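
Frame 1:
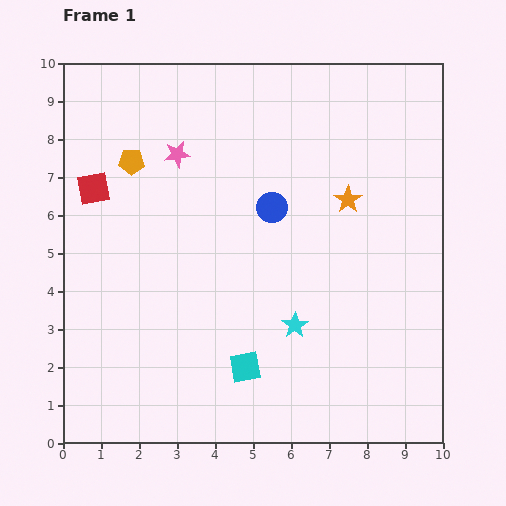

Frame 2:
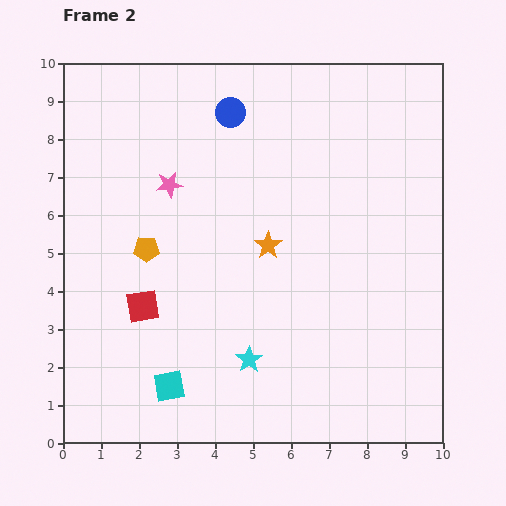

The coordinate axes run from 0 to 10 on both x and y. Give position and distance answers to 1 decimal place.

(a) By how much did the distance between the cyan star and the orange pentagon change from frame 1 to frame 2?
-2.1

Distance in frame 1: 6.1. Distance in frame 2: 4.0.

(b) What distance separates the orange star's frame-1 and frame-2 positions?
2.4

The orange star moved from (7.5, 6.4) to (5.4, 5.2), a distance of √(2.1² + 1.2²) ≈ 2.4.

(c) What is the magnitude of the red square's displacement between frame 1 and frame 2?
3.4

The red square moved from (0.8, 6.7) to (2.1, 3.6), a distance of √(1.3² + 3.1²) ≈ 3.4.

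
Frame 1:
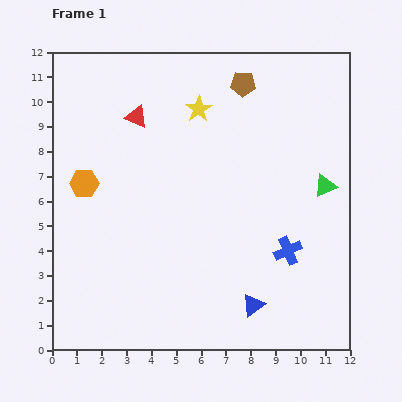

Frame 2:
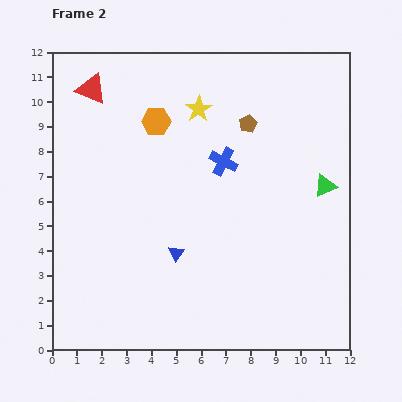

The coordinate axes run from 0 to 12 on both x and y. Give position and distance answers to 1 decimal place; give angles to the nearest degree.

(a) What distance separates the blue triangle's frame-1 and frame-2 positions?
3.7

The blue triangle moved from (8.1, 1.8) to (5.0, 3.9), a distance of √(3.1² + 2.1²) ≈ 3.7.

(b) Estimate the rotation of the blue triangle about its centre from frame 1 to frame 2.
19° counter-clockwise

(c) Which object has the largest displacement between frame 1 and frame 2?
the blue cross

(moved 4.4; next 3.8)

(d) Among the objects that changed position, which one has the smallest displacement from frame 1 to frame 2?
the brown pentagon

(moved 1.6)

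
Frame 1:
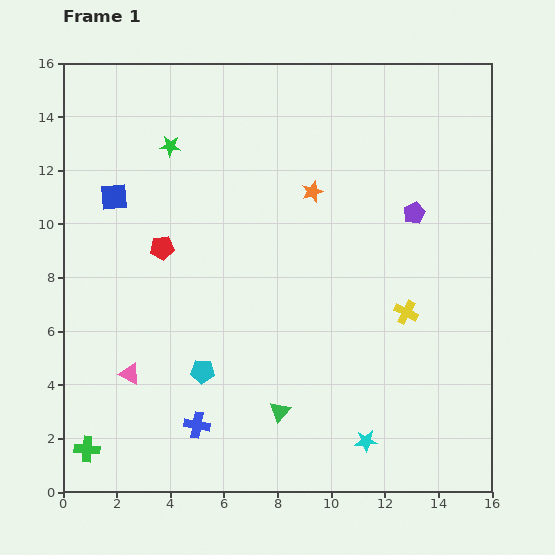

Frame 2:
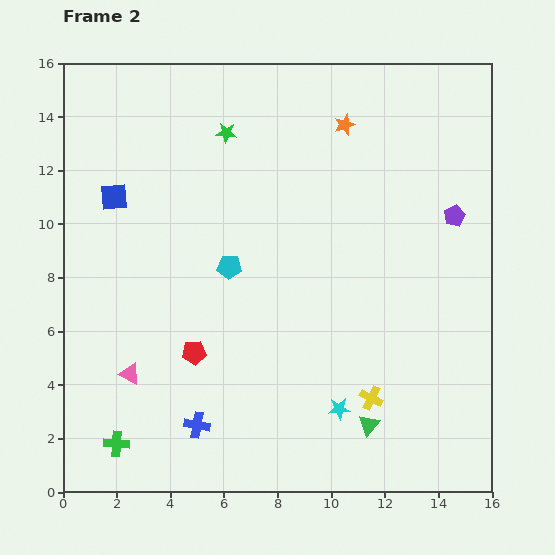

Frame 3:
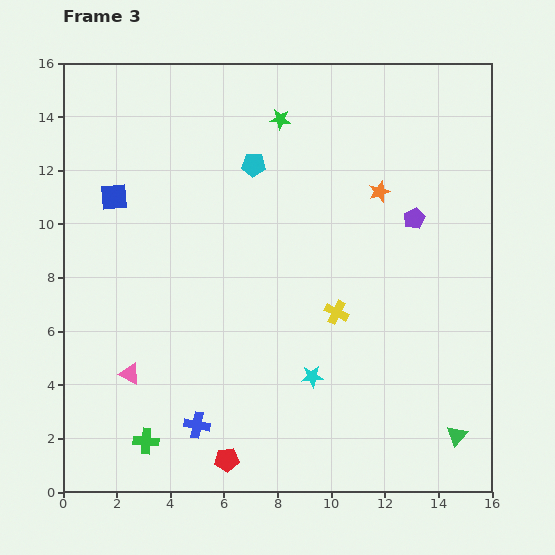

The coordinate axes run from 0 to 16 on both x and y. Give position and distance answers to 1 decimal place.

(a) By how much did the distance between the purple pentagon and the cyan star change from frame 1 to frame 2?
-0.3

Distance in frame 1: 8.7. Distance in frame 2: 8.4.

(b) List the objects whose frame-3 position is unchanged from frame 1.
the blue cross, the pink triangle, the blue square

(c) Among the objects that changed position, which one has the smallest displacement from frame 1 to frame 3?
the purple pentagon

(moved 0.2)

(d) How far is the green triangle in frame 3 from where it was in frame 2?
3.3

The green triangle moved from (11.4, 2.5) to (14.7, 2.1), a distance of √(3.3² + 0.4²) ≈ 3.3.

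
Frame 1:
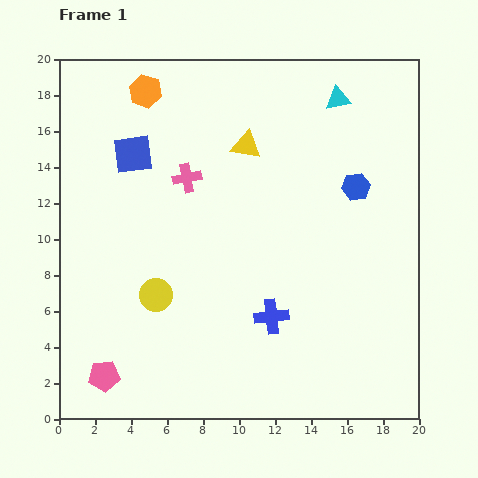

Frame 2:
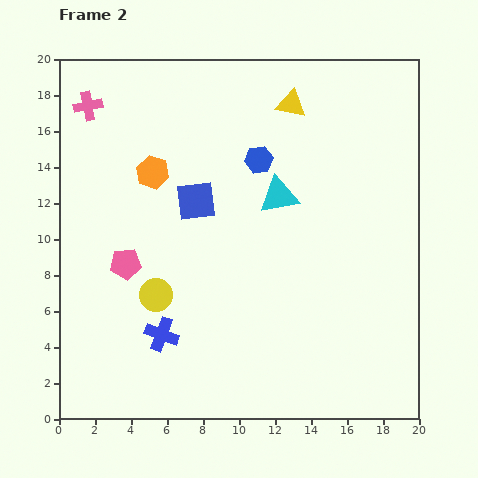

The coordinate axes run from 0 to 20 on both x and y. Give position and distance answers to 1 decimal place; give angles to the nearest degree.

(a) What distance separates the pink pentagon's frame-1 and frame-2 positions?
6.3

The pink pentagon moved from (2.5, 2.4) to (3.7, 8.6), a distance of √(1.2² + 6.2²) ≈ 6.3.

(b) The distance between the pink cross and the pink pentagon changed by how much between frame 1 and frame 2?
-2.9

Distance in frame 1: 11.9. Distance in frame 2: 9.0.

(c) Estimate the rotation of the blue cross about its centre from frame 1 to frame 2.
26° clockwise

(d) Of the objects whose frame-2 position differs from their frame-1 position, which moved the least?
the yellow triangle

(moved 3.4)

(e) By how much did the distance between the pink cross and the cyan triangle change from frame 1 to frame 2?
+2.2

Distance in frame 1: 9.5. Distance in frame 2: 11.7.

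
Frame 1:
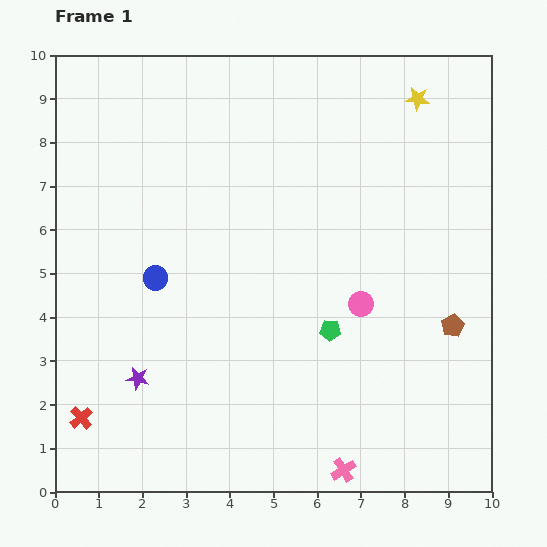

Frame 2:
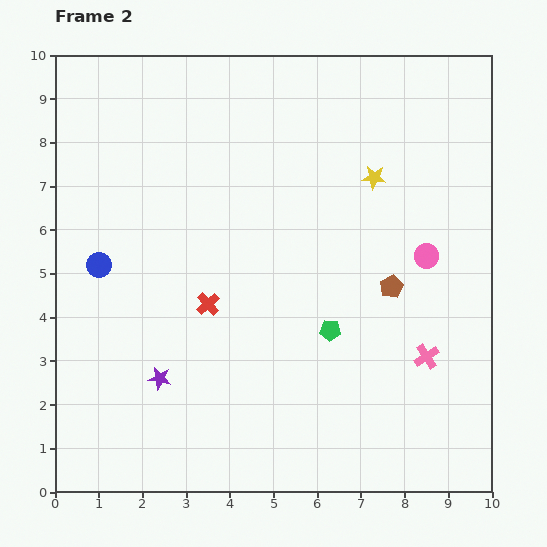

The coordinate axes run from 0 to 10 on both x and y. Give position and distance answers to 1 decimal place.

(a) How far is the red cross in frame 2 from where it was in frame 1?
3.9

The red cross moved from (0.6, 1.7) to (3.5, 4.3), a distance of √(2.9² + 2.6²) ≈ 3.9.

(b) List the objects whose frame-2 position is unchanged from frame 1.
the green pentagon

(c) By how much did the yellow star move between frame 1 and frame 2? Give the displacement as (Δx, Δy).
(-1.0, -1.8)

The yellow star was at (8.3, 9.0) in frame 1 and (7.3, 7.2) in frame 2.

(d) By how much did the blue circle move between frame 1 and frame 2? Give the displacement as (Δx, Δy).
(-1.3, 0.3)

The blue circle was at (2.3, 4.9) in frame 1 and (1.0, 5.2) in frame 2.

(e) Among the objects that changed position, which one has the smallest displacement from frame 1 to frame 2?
the purple star

(moved 0.5)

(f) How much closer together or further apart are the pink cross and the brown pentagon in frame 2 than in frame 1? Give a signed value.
-2.3

Distance in frame 1: 4.1. Distance in frame 2: 1.8.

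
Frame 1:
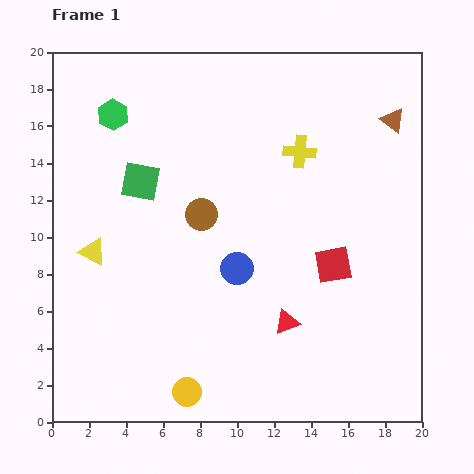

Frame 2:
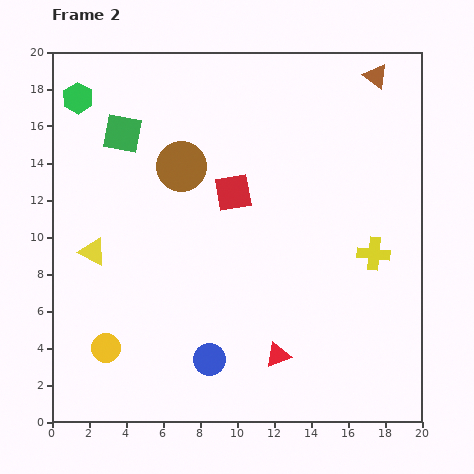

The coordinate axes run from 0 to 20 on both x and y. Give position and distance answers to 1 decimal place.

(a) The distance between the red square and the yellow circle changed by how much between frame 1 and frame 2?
+0.4

Distance in frame 1: 10.5. Distance in frame 2: 10.9.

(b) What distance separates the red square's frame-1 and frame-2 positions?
6.7

The red square moved from (15.2, 8.5) to (9.8, 12.4), a distance of √(5.4² + 3.9²) ≈ 6.7.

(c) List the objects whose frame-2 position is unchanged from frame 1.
the yellow triangle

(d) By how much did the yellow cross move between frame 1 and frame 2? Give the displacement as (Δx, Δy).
(4.0, -5.5)

The yellow cross was at (13.4, 14.6) in frame 1 and (17.4, 9.1) in frame 2.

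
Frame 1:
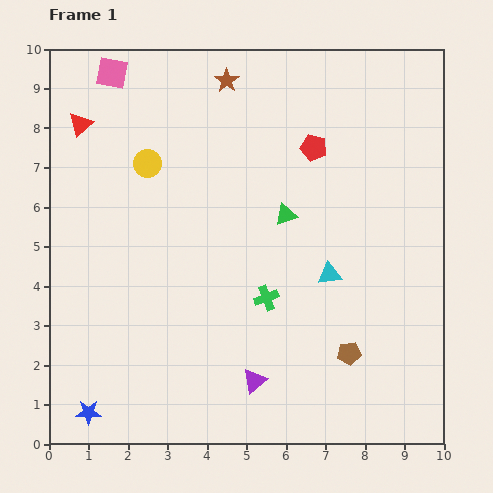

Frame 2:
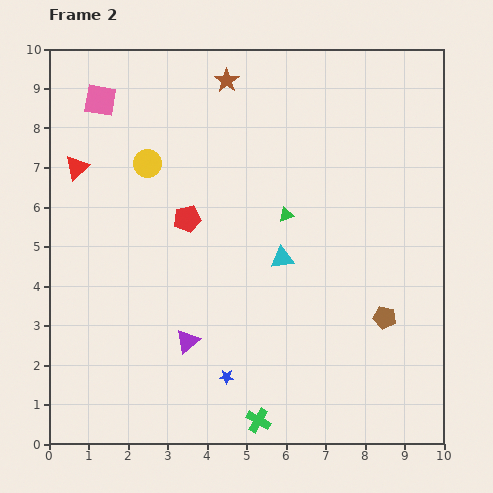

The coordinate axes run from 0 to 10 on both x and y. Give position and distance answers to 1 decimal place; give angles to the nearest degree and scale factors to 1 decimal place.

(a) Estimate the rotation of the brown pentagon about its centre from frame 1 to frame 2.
18° clockwise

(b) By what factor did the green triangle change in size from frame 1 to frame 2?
0.7×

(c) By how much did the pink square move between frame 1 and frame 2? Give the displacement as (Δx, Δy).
(-0.3, -0.7)

The pink square was at (1.6, 9.4) in frame 1 and (1.3, 8.7) in frame 2.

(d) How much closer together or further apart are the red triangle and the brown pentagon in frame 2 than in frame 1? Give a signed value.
-0.2

Distance in frame 1: 8.9. Distance in frame 2: 8.7.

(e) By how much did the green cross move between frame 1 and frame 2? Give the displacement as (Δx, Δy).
(-0.2, -3.1)

The green cross was at (5.5, 3.7) in frame 1 and (5.3, 0.6) in frame 2.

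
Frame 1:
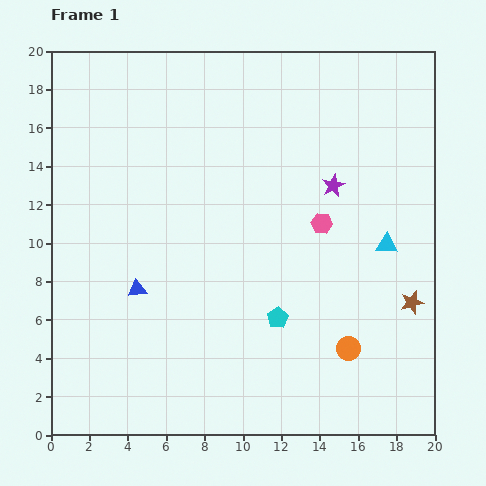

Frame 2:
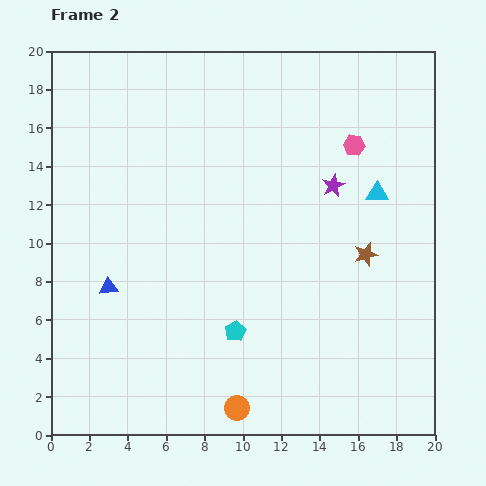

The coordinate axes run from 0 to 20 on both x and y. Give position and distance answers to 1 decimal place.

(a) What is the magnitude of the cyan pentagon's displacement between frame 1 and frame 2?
2.3

The cyan pentagon moved from (11.8, 6.1) to (9.6, 5.4), a distance of √(2.2² + 0.7²) ≈ 2.3.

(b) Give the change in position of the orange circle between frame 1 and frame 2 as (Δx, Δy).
(-5.8, -3.1)

The orange circle was at (15.5, 4.5) in frame 1 and (9.7, 1.4) in frame 2.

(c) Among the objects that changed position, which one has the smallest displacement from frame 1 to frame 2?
the blue triangle

(moved 1.5)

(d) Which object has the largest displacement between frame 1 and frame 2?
the orange circle

(moved 6.6; next 4.4)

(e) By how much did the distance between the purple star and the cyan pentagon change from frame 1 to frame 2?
+1.7

Distance in frame 1: 7.5. Distance in frame 2: 9.2.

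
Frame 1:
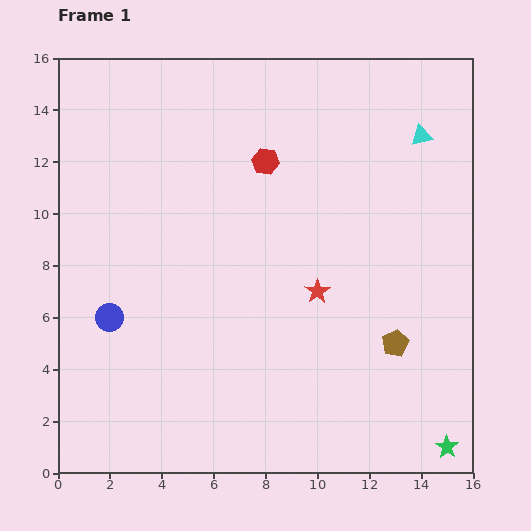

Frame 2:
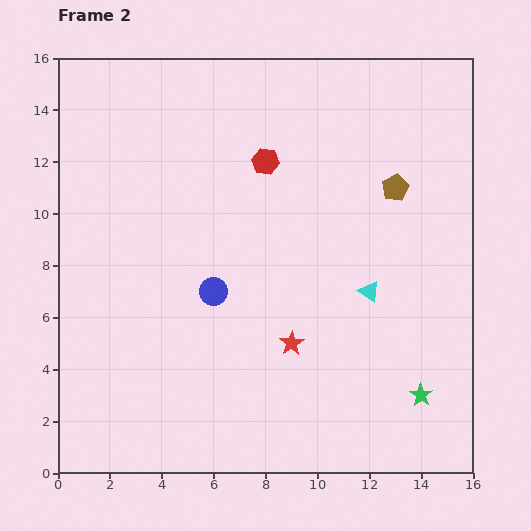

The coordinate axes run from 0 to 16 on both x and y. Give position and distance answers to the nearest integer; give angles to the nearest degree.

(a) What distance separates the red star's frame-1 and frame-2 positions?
2

The red star moved from (10, 7) to (9, 5), a distance of √(1² + 2²) ≈ 2.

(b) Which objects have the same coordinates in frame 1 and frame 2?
the red hexagon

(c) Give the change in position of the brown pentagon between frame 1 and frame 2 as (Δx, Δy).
(0, 6)

The brown pentagon was at (13, 5) in frame 1 and (13, 11) in frame 2.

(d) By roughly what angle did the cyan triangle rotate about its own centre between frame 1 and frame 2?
48° clockwise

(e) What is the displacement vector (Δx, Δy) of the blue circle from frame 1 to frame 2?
(4, 1)

The blue circle was at (2, 6) in frame 1 and (6, 7) in frame 2.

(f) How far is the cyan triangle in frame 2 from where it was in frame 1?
6

The cyan triangle moved from (14, 13) to (12, 7), a distance of √(2² + 6²) ≈ 6.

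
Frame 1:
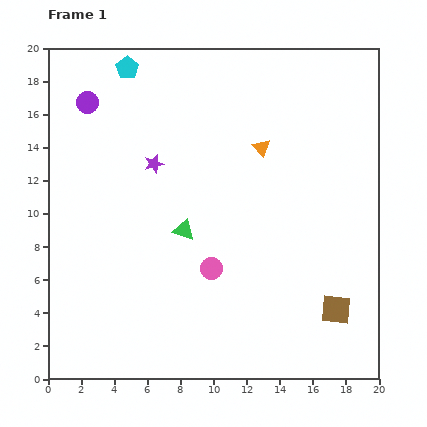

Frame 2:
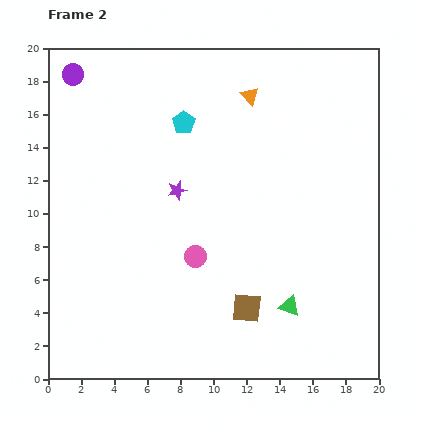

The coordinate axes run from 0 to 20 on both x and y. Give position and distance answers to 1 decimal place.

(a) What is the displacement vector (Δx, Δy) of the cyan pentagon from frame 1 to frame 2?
(3.4, -3.3)

The cyan pentagon was at (4.8, 18.8) in frame 1 and (8.2, 15.5) in frame 2.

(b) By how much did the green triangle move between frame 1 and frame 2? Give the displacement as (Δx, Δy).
(6.4, -4.6)

The green triangle was at (8.2, 9.0) in frame 1 and (14.6, 4.4) in frame 2.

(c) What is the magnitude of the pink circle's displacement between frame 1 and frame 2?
1.2

The pink circle moved from (9.9, 6.7) to (8.9, 7.4), a distance of √(1.0² + 0.7²) ≈ 1.2.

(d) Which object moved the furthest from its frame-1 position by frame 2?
the green triangle

(moved 7.9; next 5.4)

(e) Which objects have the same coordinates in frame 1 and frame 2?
none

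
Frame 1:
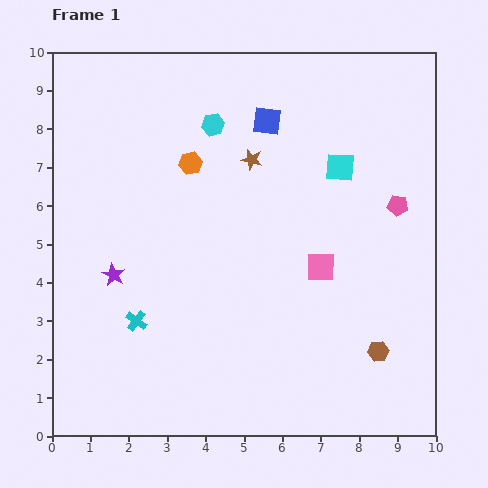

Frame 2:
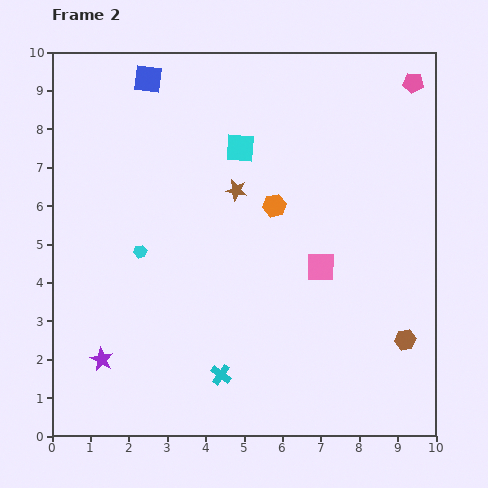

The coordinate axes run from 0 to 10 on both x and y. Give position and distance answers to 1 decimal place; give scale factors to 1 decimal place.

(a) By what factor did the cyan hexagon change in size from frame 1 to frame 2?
0.6×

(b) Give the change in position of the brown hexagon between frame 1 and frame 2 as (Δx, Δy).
(0.7, 0.3)

The brown hexagon was at (8.5, 2.2) in frame 1 and (9.2, 2.5) in frame 2.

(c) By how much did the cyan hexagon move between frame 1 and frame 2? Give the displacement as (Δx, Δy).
(-1.9, -3.3)

The cyan hexagon was at (4.2, 8.1) in frame 1 and (2.3, 4.8) in frame 2.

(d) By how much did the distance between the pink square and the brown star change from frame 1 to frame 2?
-0.3

Distance in frame 1: 3.3. Distance in frame 2: 3.0.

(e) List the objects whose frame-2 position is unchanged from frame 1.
the pink square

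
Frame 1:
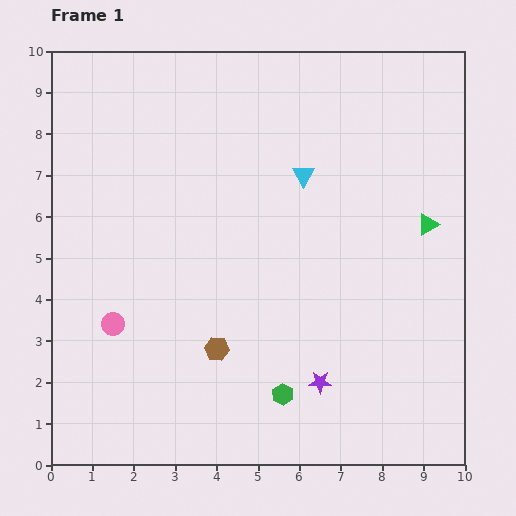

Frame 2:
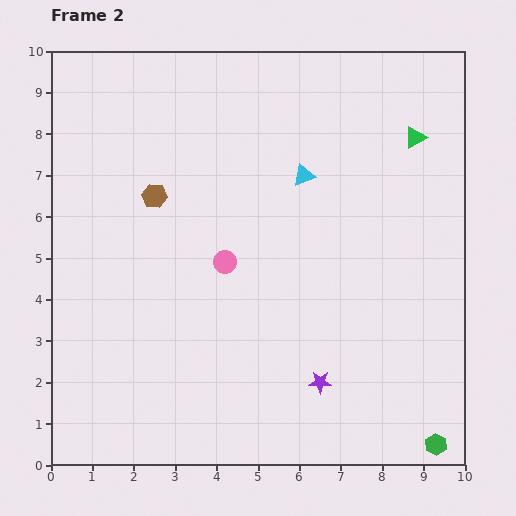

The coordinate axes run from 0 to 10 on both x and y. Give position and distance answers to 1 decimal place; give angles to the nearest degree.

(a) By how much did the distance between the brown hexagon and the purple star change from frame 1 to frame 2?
+3.4

Distance in frame 1: 2.6. Distance in frame 2: 6.0.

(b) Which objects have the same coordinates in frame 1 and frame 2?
the cyan triangle, the purple star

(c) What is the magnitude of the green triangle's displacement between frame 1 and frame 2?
2.1

The green triangle moved from (9.1, 5.8) to (8.8, 7.9), a distance of √(0.3² + 2.1²) ≈ 2.1.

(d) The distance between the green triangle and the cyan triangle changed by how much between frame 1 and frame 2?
-0.4

Distance in frame 1: 3.2. Distance in frame 2: 2.8.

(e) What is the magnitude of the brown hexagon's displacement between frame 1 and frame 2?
4.0

The brown hexagon moved from (4.0, 2.8) to (2.5, 6.5), a distance of √(1.5² + 3.7²) ≈ 4.0.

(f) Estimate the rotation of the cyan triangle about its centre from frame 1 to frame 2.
38° clockwise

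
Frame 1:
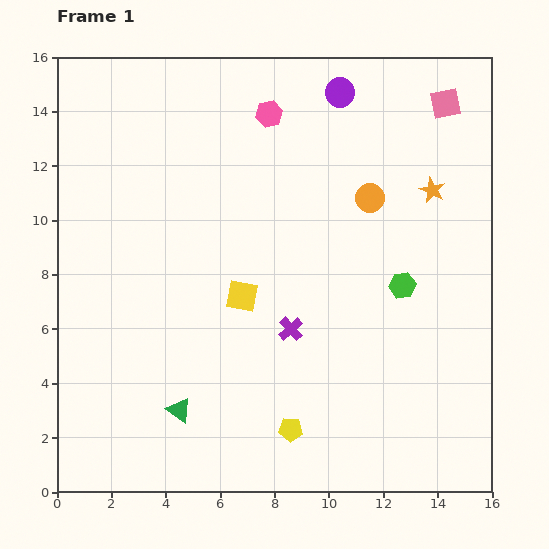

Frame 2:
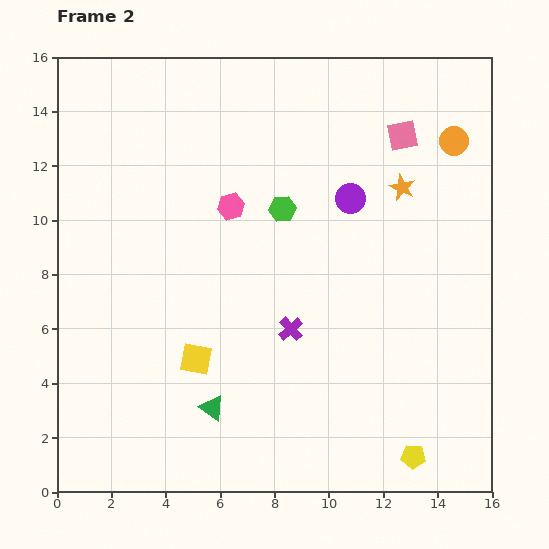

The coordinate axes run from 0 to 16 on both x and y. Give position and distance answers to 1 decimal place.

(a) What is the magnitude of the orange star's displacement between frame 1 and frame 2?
1.1

The orange star moved from (13.8, 11.1) to (12.7, 11.2), a distance of √(1.1² + 0.1²) ≈ 1.1.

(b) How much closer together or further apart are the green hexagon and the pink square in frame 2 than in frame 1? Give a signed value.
-1.7

Distance in frame 1: 6.9. Distance in frame 2: 5.2.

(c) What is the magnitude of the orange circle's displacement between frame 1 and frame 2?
3.7

The orange circle moved from (11.5, 10.8) to (14.6, 12.9), a distance of √(3.1² + 2.1²) ≈ 3.7.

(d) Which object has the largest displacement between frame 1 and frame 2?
the green hexagon

(moved 5.2; next 4.6)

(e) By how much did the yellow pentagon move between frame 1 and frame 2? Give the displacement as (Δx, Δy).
(4.5, -1.0)

The yellow pentagon was at (8.6, 2.3) in frame 1 and (13.1, 1.3) in frame 2.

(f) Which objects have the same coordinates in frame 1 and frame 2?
the purple cross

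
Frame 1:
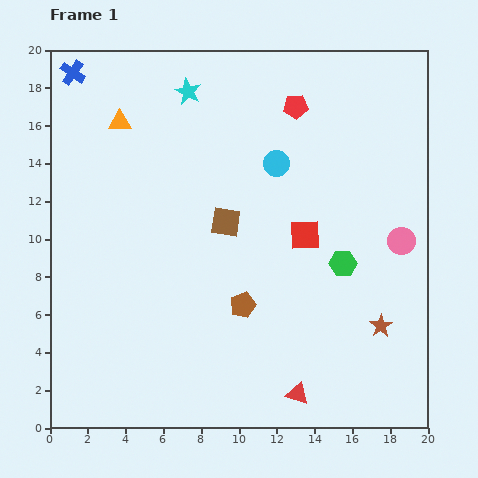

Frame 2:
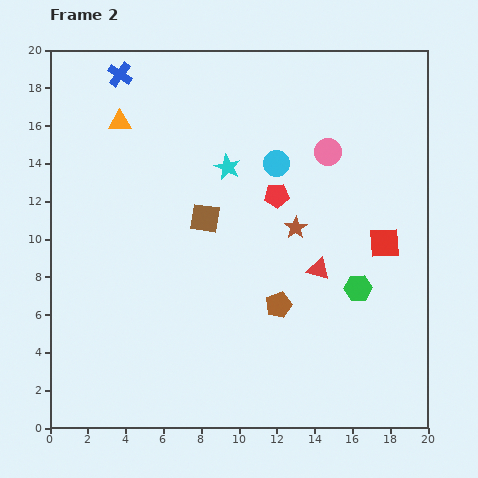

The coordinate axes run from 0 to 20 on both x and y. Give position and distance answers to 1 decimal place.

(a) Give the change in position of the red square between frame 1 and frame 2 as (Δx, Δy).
(4.2, -0.4)

The red square was at (13.5, 10.2) in frame 1 and (17.7, 9.8) in frame 2.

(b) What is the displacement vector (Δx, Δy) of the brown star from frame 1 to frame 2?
(-4.5, 5.2)

The brown star was at (17.5, 5.4) in frame 1 and (13.0, 10.6) in frame 2.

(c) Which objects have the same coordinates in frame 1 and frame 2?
the orange triangle, the cyan circle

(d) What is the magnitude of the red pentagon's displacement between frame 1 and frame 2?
4.8

The red pentagon moved from (13.0, 17.0) to (12.0, 12.3), a distance of √(1.0² + 4.7²) ≈ 4.8.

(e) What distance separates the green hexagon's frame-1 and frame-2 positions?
1.5

The green hexagon moved from (15.5, 8.7) to (16.3, 7.4), a distance of √(0.8² + 1.3²) ≈ 1.5.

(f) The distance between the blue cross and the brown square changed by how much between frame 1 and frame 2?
-2.5

Distance in frame 1: 11.3. Distance in frame 2: 8.8.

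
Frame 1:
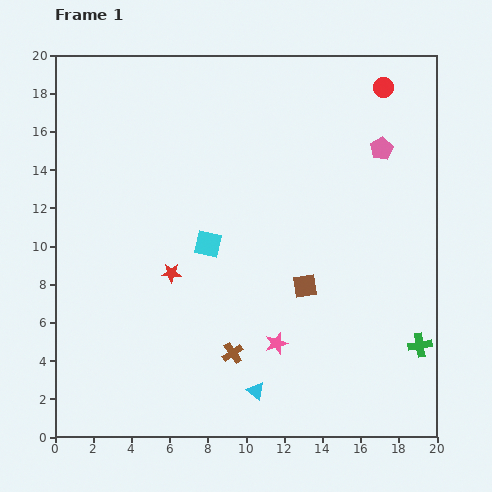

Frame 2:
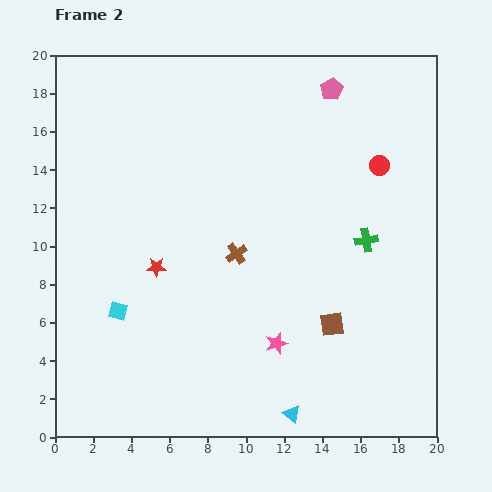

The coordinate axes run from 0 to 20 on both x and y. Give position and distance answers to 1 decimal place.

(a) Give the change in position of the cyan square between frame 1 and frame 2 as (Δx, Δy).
(-4.7, -3.5)

The cyan square was at (8.0, 10.1) in frame 1 and (3.3, 6.6) in frame 2.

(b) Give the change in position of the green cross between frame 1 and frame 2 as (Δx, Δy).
(-2.8, 5.5)

The green cross was at (19.1, 4.8) in frame 1 and (16.3, 10.3) in frame 2.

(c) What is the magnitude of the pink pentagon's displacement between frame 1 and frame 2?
4.0

The pink pentagon moved from (17.1, 15.1) to (14.5, 18.2), a distance of √(2.6² + 3.1²) ≈ 4.0.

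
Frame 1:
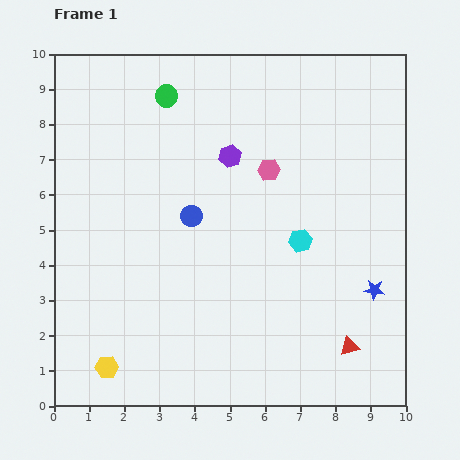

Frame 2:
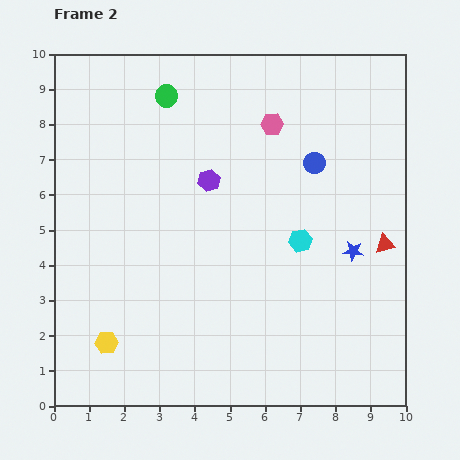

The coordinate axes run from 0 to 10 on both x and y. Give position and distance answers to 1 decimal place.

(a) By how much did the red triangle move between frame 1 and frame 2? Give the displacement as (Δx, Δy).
(1.0, 2.9)

The red triangle was at (8.4, 1.7) in frame 1 and (9.4, 4.6) in frame 2.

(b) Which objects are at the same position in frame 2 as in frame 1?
the green circle, the cyan hexagon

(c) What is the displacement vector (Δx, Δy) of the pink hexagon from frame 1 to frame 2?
(0.1, 1.3)

The pink hexagon was at (6.1, 6.7) in frame 1 and (6.2, 8.0) in frame 2.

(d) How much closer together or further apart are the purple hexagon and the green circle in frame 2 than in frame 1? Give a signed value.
+0.2

Distance in frame 1: 2.5. Distance in frame 2: 2.7.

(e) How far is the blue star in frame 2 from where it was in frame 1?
1.3

The blue star moved from (9.1, 3.3) to (8.5, 4.4), a distance of √(0.6² + 1.1²) ≈ 1.3.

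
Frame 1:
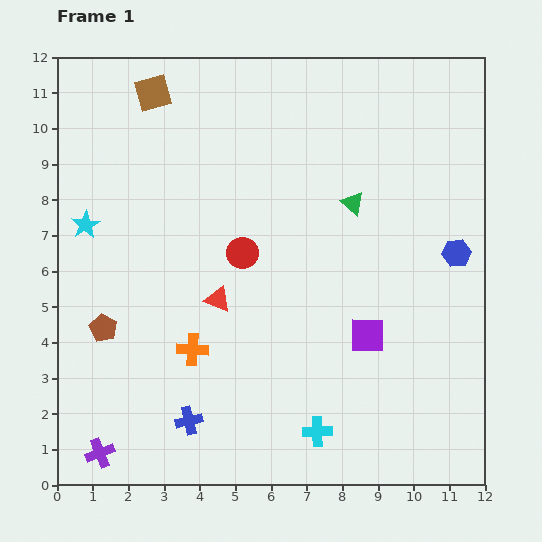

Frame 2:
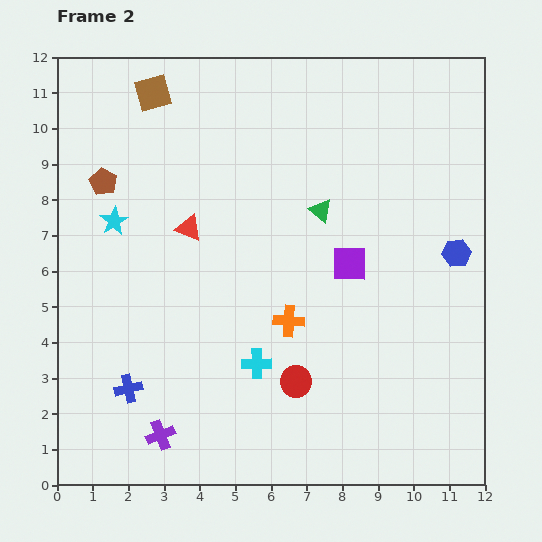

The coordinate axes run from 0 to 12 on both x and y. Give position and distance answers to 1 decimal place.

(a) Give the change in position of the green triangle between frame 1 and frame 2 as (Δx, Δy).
(-0.9, -0.2)

The green triangle was at (8.3, 7.9) in frame 1 and (7.4, 7.7) in frame 2.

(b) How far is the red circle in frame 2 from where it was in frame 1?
3.9

The red circle moved from (5.2, 6.5) to (6.7, 2.9), a distance of √(1.5² + 3.6²) ≈ 3.9.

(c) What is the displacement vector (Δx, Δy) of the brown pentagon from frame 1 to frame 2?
(0.0, 4.1)

The brown pentagon was at (1.3, 4.4) in frame 1 and (1.3, 8.5) in frame 2.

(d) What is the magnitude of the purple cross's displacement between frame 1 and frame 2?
1.8

The purple cross moved from (1.2, 0.9) to (2.9, 1.4), a distance of √(1.7² + 0.5²) ≈ 1.8.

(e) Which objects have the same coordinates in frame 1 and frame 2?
the blue hexagon, the brown square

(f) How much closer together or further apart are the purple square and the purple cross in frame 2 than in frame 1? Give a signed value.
-1.0

Distance in frame 1: 8.2. Distance in frame 2: 7.2.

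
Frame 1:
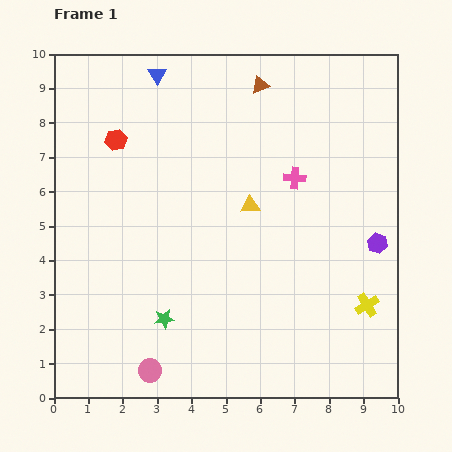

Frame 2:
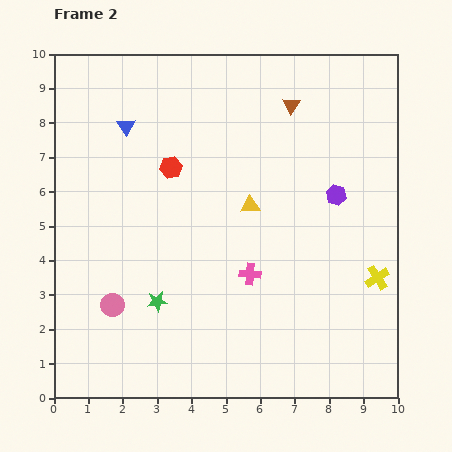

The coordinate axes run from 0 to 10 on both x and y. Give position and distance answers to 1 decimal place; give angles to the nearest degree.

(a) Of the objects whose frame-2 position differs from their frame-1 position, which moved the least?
the green star

(moved 0.5)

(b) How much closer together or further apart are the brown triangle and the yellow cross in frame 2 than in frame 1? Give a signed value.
-1.5

Distance in frame 1: 7.1. Distance in frame 2: 5.6.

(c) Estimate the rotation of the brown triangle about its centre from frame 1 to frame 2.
35° counter-clockwise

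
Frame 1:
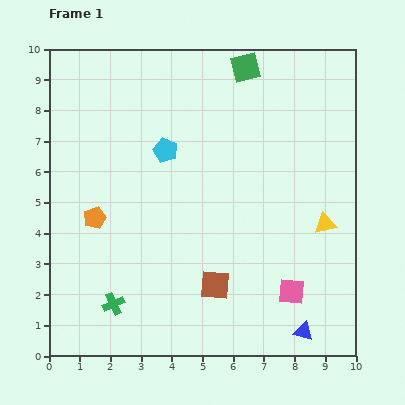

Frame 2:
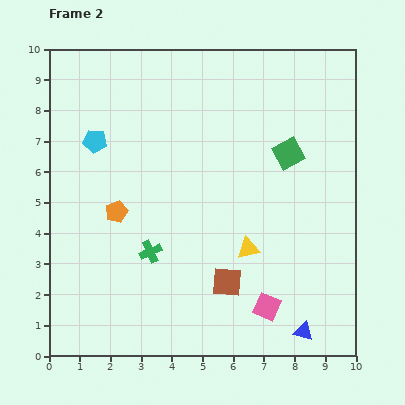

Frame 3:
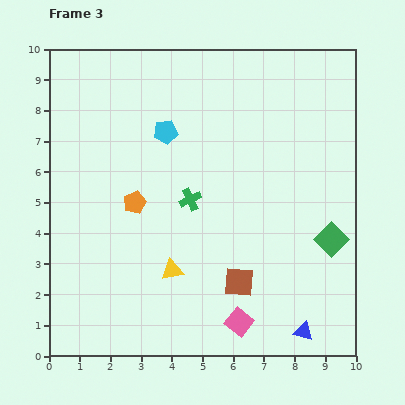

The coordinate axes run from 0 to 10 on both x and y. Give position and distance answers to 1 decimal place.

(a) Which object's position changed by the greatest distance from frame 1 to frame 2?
the green square

(moved 3.1; next 2.6)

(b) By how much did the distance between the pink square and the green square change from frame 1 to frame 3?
-3.5

Distance in frame 1: 7.5. Distance in frame 3: 4.0.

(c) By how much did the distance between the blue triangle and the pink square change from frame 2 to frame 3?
+0.7

Distance in frame 2: 1.4. Distance in frame 3: 2.1.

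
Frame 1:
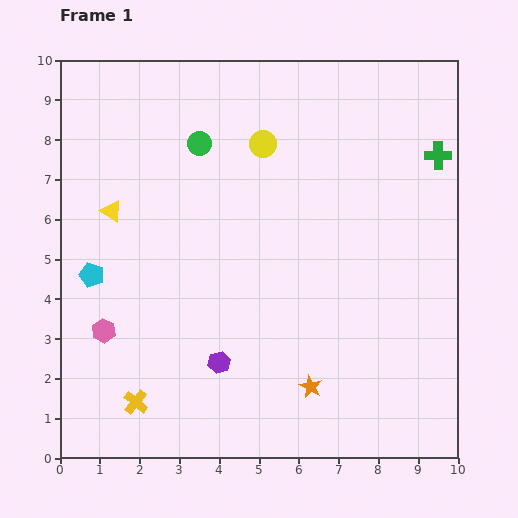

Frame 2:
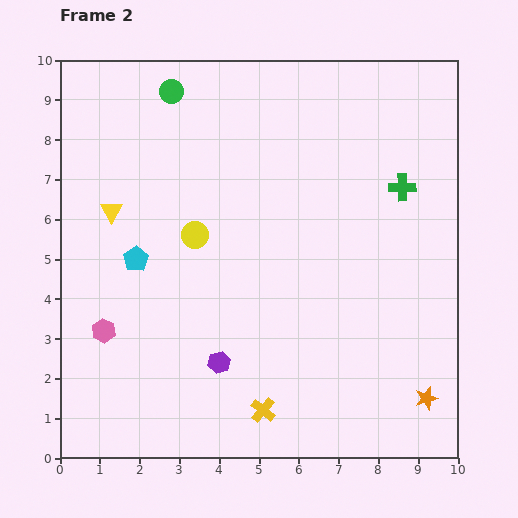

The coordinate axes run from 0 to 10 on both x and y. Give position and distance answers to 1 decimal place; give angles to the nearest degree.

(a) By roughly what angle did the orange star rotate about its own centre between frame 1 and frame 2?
28° clockwise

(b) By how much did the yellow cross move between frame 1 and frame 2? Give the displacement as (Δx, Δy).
(3.2, -0.2)

The yellow cross was at (1.9, 1.4) in frame 1 and (5.1, 1.2) in frame 2.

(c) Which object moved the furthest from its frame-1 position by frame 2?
the yellow cross

(moved 3.2; next 2.9)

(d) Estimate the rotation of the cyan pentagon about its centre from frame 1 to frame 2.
21° clockwise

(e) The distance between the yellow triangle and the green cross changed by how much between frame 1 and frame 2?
-1.0

Distance in frame 1: 8.3. Distance in frame 2: 7.3.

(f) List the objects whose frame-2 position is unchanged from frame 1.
the purple hexagon, the pink hexagon, the yellow triangle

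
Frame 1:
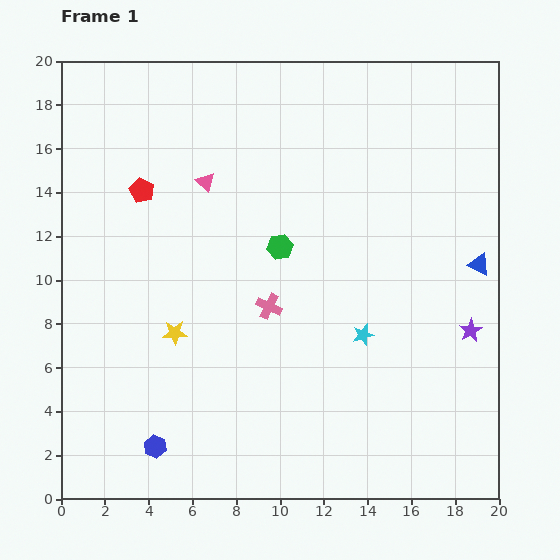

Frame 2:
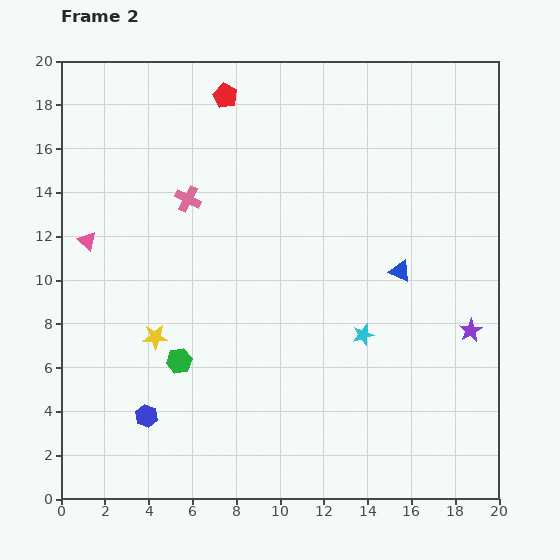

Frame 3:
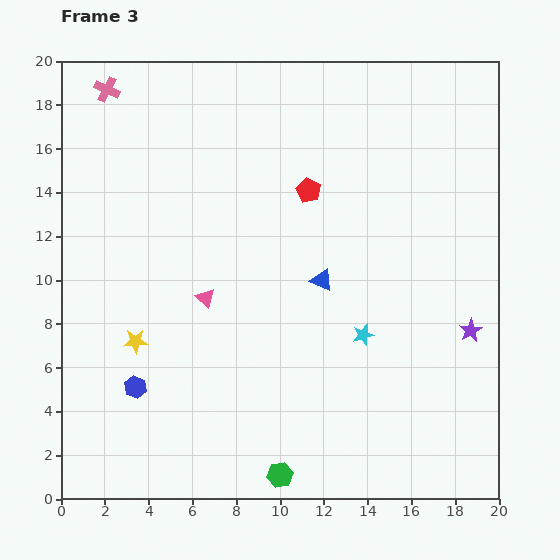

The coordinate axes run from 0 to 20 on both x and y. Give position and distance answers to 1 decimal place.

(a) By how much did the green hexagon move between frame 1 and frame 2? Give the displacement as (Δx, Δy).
(-4.6, -5.2)

The green hexagon was at (10.0, 11.5) in frame 1 and (5.4, 6.3) in frame 2.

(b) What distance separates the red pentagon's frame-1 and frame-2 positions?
5.7

The red pentagon moved from (3.7, 14.1) to (7.5, 18.4), a distance of √(3.8² + 4.3²) ≈ 5.7.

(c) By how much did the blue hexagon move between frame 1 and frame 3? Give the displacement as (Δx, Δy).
(-0.9, 2.7)

The blue hexagon was at (4.3, 2.4) in frame 1 and (3.4, 5.1) in frame 3.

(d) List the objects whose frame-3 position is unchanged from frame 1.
the purple star, the cyan star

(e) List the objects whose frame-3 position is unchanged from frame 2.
the purple star, the cyan star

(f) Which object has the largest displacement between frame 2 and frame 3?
the green hexagon

(moved 6.9; next 6.2)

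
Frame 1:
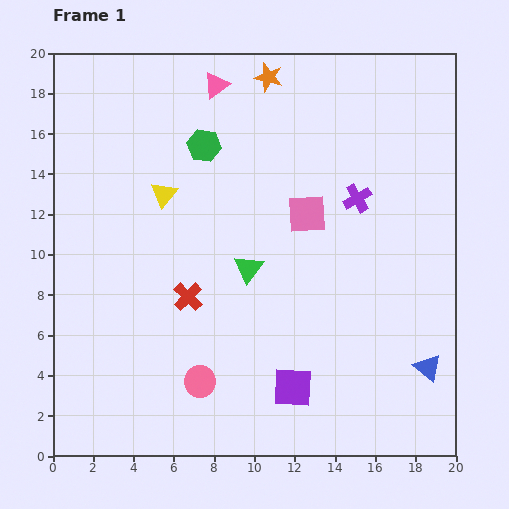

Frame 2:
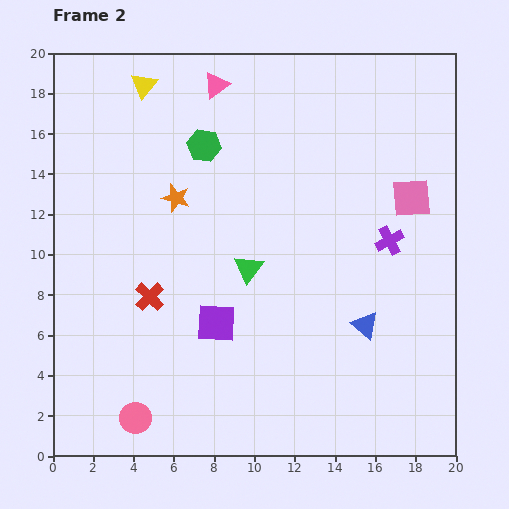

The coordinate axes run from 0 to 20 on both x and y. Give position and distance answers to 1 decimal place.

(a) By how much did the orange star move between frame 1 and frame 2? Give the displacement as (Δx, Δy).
(-4.6, -6.0)

The orange star was at (10.7, 18.8) in frame 1 and (6.1, 12.8) in frame 2.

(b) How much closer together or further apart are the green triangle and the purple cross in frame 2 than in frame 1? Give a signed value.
+0.7

Distance in frame 1: 6.4. Distance in frame 2: 7.1.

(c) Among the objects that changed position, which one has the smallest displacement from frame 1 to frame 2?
the red cross

(moved 1.9)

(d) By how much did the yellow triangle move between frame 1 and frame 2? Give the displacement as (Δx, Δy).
(-1.0, 5.4)

The yellow triangle was at (5.5, 13.0) in frame 1 and (4.5, 18.4) in frame 2.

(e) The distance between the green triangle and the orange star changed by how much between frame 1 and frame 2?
-4.6

Distance in frame 1: 9.6. Distance in frame 2: 5.0.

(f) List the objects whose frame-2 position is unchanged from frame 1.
the green triangle, the green hexagon, the pink triangle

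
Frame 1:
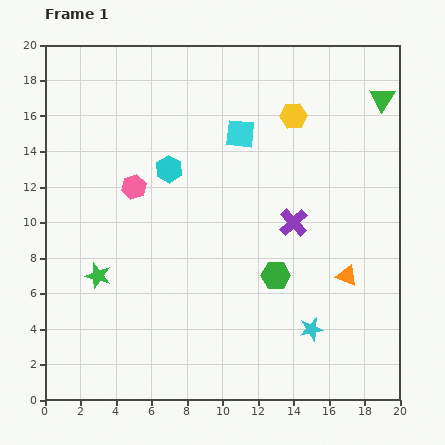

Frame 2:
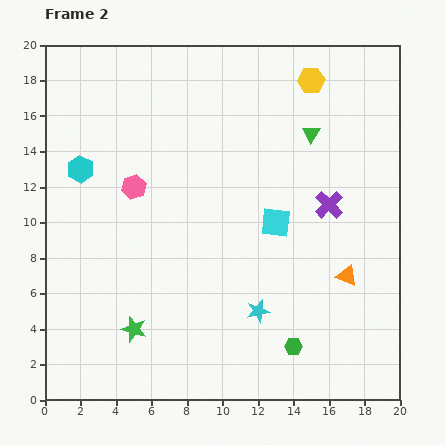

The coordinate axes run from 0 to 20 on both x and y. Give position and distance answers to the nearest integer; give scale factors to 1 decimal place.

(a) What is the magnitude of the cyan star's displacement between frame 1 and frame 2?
3

The cyan star moved from (15, 4) to (12, 5), a distance of √(3² + 1²) ≈ 3.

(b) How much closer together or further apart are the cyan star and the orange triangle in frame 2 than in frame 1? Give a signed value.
+1

Distance in frame 1: 4. Distance in frame 2: 5.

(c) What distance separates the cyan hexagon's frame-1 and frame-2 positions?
5

The cyan hexagon moved from (7, 13) to (2, 13), a distance of √(5² + 0²) ≈ 5.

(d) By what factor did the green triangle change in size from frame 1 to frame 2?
0.7×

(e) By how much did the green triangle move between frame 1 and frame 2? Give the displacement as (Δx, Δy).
(-4, -2)

The green triangle was at (19, 17) in frame 1 and (15, 15) in frame 2.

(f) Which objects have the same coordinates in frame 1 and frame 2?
the pink hexagon, the orange triangle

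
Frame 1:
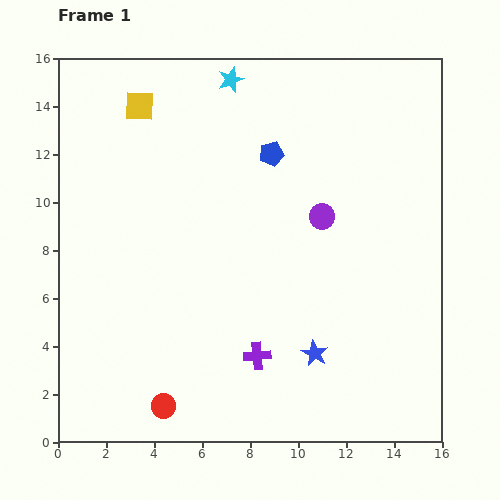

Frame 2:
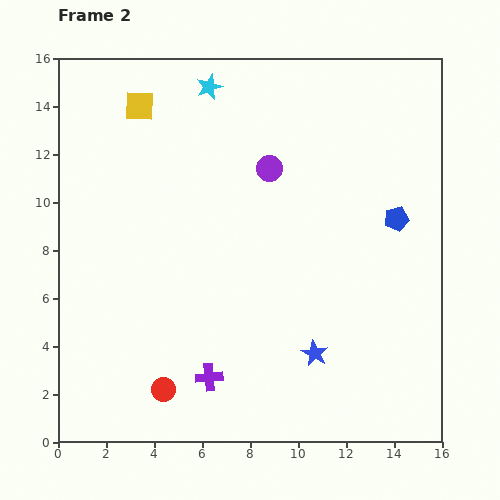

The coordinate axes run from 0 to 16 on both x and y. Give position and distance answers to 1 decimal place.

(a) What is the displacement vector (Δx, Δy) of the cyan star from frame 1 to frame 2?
(-0.9, -0.3)

The cyan star was at (7.2, 15.1) in frame 1 and (6.3, 14.8) in frame 2.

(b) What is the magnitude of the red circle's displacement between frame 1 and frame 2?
0.7

The red circle moved from (4.4, 1.5) to (4.4, 2.2), a distance of √(0.0² + 0.7²) ≈ 0.7.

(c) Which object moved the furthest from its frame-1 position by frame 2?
the blue pentagon

(moved 5.9; next 3.0)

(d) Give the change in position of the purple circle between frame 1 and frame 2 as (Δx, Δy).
(-2.2, 2.0)

The purple circle was at (11.0, 9.4) in frame 1 and (8.8, 11.4) in frame 2.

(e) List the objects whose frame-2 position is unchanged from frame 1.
the yellow square, the blue star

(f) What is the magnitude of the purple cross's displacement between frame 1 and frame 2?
2.2

The purple cross moved from (8.3, 3.6) to (6.3, 2.7), a distance of √(2.0² + 0.9²) ≈ 2.2.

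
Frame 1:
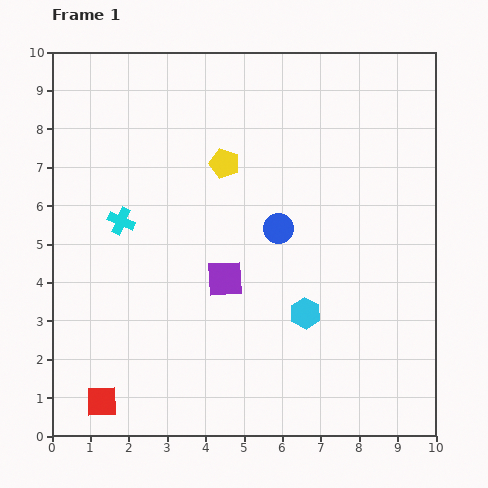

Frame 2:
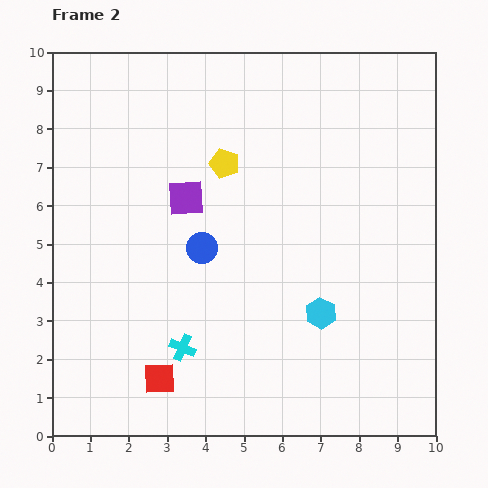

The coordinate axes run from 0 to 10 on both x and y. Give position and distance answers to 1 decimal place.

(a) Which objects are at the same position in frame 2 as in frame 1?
the yellow pentagon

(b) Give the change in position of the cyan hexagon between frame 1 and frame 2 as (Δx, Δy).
(0.4, 0.0)

The cyan hexagon was at (6.6, 3.2) in frame 1 and (7.0, 3.2) in frame 2.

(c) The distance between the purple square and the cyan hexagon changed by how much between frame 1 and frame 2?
+2.3

Distance in frame 1: 2.3. Distance in frame 2: 4.6.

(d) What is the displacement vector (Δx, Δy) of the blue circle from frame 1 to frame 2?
(-2.0, -0.5)

The blue circle was at (5.9, 5.4) in frame 1 and (3.9, 4.9) in frame 2.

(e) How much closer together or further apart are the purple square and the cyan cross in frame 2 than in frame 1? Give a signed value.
+0.8

Distance in frame 1: 3.1. Distance in frame 2: 3.9.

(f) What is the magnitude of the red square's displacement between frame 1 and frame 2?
1.6

The red square moved from (1.3, 0.9) to (2.8, 1.5), a distance of √(1.5² + 0.6²) ≈ 1.6.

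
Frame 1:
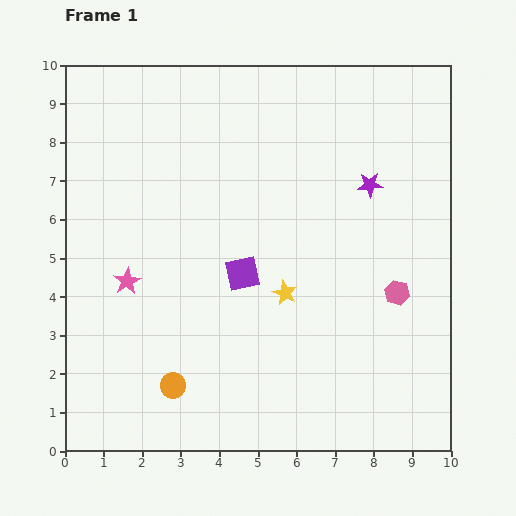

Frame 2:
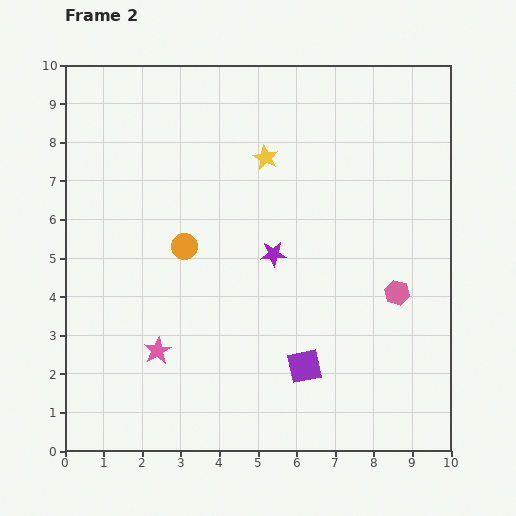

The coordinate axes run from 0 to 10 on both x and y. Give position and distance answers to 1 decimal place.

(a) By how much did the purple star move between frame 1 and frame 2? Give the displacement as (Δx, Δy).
(-2.5, -1.8)

The purple star was at (7.9, 6.9) in frame 1 and (5.4, 5.1) in frame 2.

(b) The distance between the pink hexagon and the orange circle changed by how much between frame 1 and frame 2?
-0.7

Distance in frame 1: 6.3. Distance in frame 2: 5.6.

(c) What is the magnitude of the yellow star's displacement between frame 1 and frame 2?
3.5

The yellow star moved from (5.7, 4.1) to (5.2, 7.6), a distance of √(0.5² + 3.5²) ≈ 3.5.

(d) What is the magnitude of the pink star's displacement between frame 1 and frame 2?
2.0

The pink star moved from (1.6, 4.4) to (2.4, 2.6), a distance of √(0.8² + 1.8²) ≈ 2.0.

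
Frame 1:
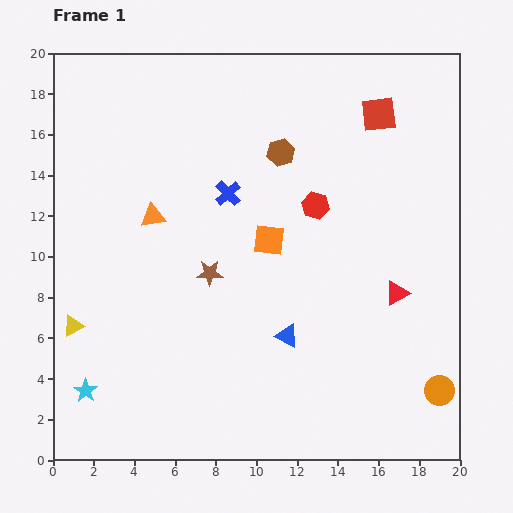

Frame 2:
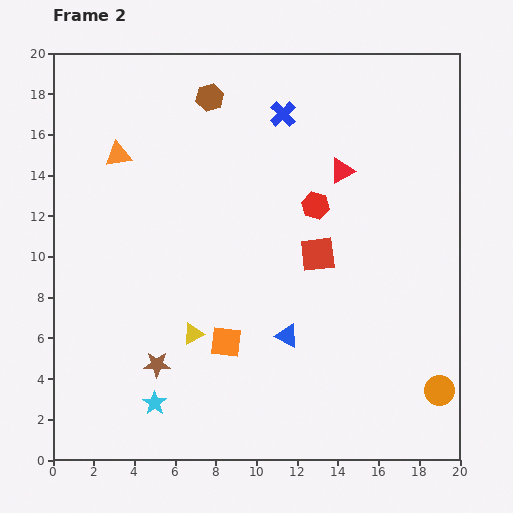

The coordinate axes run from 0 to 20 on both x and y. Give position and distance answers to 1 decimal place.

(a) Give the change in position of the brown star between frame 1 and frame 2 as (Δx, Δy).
(-2.6, -4.5)

The brown star was at (7.7, 9.2) in frame 1 and (5.1, 4.7) in frame 2.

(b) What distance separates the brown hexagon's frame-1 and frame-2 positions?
4.4

The brown hexagon moved from (11.2, 15.1) to (7.7, 17.8), a distance of √(3.5² + 2.7²) ≈ 4.4.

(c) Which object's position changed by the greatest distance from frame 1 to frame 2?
the red square

(moved 7.5; next 6.6)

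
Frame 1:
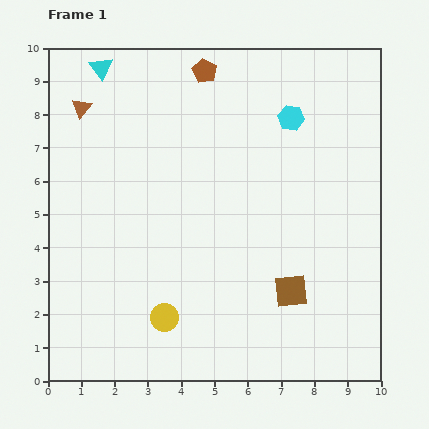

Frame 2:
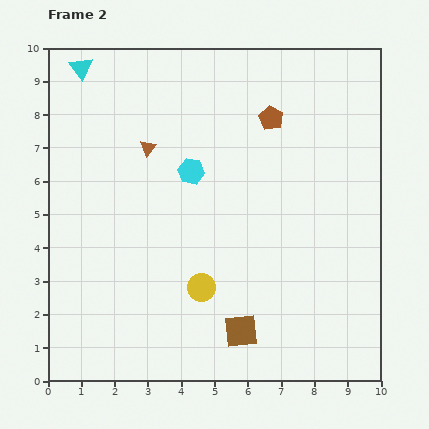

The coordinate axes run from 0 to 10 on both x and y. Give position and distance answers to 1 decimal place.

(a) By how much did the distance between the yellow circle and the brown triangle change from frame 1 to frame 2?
-2.3

Distance in frame 1: 6.8. Distance in frame 2: 4.5.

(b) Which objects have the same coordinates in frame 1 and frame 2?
none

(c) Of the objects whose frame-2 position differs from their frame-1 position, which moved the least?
the cyan triangle

(moved 0.6)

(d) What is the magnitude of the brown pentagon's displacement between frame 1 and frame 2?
2.4

The brown pentagon moved from (4.7, 9.3) to (6.7, 7.9), a distance of √(2.0² + 1.4²) ≈ 2.4.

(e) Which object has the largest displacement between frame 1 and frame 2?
the cyan hexagon

(moved 3.4; next 2.4)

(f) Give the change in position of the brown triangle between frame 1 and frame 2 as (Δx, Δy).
(2.0, -1.2)

The brown triangle was at (1.0, 8.2) in frame 1 and (3.0, 7.0) in frame 2.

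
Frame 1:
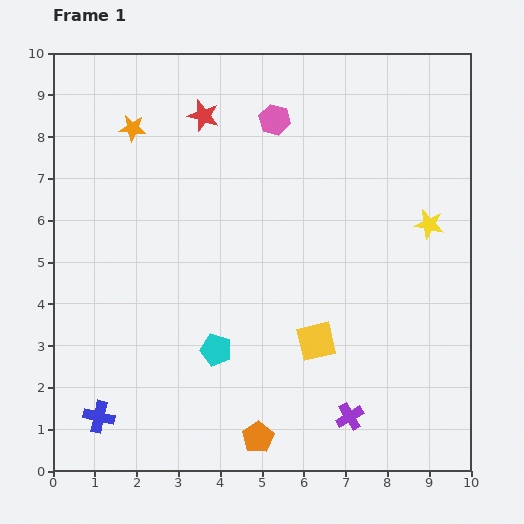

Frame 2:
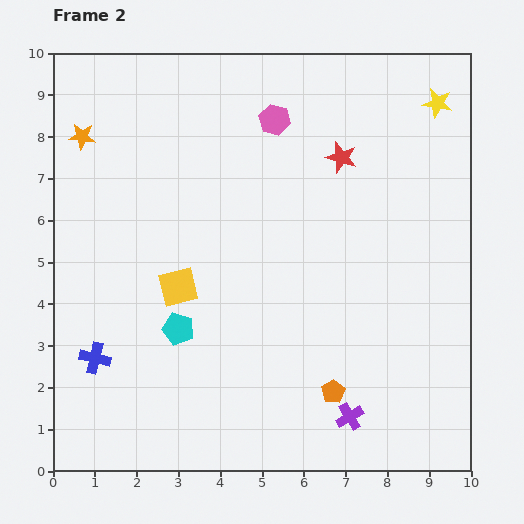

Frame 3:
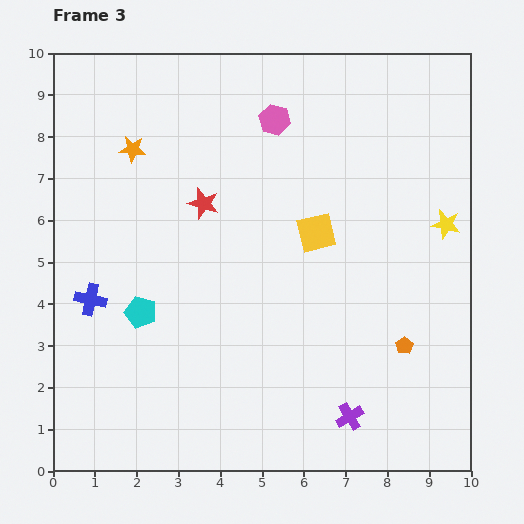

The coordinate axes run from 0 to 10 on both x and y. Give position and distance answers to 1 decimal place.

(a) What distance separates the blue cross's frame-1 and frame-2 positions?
1.4

The blue cross moved from (1.1, 1.3) to (1.0, 2.7), a distance of √(0.1² + 1.4²) ≈ 1.4.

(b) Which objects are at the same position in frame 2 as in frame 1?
the pink hexagon, the purple cross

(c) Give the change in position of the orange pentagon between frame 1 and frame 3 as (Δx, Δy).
(3.5, 2.2)

The orange pentagon was at (4.9, 0.8) in frame 1 and (8.4, 3.0) in frame 3.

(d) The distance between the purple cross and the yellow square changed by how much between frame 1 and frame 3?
+2.5

Distance in frame 1: 2.0. Distance in frame 3: 4.5.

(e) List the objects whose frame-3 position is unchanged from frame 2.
the pink hexagon, the purple cross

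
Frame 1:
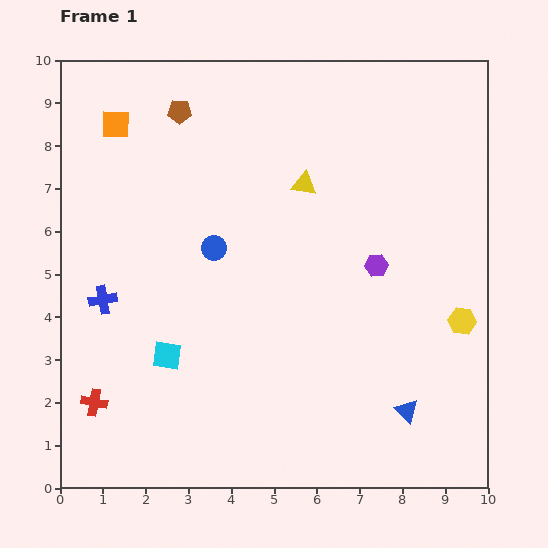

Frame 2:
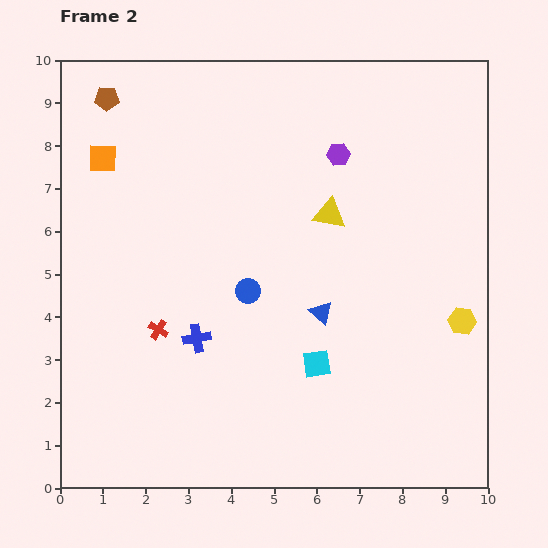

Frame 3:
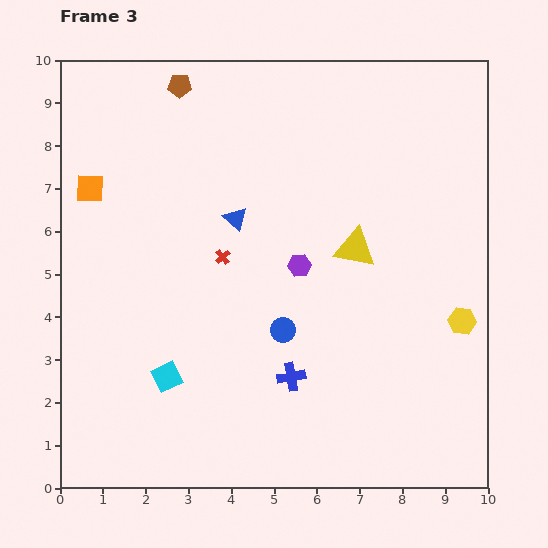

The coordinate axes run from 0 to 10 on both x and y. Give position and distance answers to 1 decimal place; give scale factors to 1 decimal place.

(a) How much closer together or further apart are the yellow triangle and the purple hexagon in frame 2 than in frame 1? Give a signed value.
-1.1

Distance in frame 1: 2.5. Distance in frame 2: 1.4.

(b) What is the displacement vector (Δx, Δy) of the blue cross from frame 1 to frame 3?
(4.4, -1.8)

The blue cross was at (1.0, 4.4) in frame 1 and (5.4, 2.6) in frame 3.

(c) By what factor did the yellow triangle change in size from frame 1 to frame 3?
1.7×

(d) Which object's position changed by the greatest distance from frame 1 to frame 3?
the blue triangle

(moved 6.0; next 4.8)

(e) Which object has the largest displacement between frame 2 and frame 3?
the cyan square

(moved 3.5; next 3.0)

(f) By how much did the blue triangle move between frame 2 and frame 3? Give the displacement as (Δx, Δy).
(-2.0, 2.2)

The blue triangle was at (6.1, 4.1) in frame 2 and (4.1, 6.3) in frame 3.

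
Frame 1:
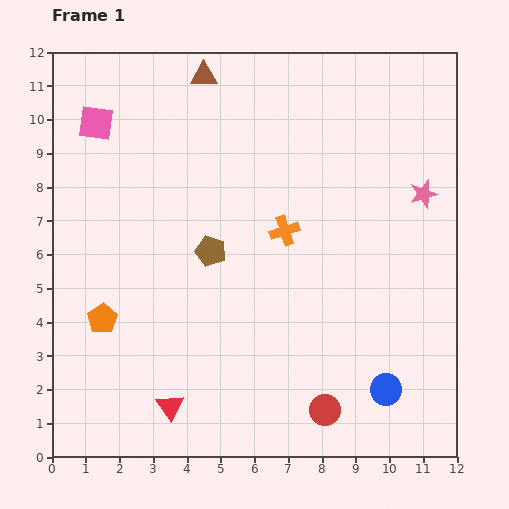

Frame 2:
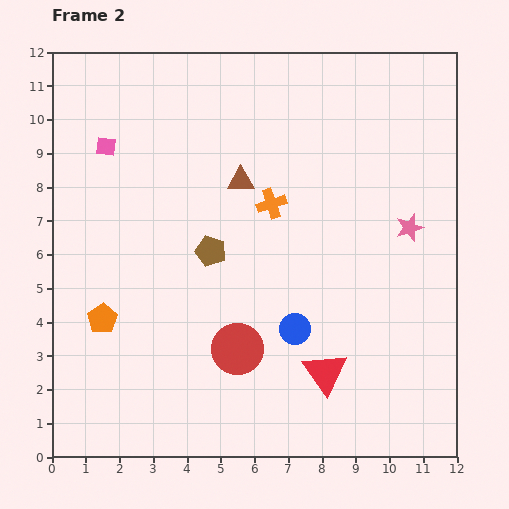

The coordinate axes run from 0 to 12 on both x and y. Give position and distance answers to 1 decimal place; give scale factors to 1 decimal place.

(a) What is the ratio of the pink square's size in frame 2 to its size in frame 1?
0.6×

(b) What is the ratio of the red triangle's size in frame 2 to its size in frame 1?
1.6×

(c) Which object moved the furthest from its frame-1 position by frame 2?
the red triangle

(moved 4.7; next 3.3)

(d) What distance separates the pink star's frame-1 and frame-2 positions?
1.1

The pink star moved from (11.0, 7.8) to (10.6, 6.8), a distance of √(0.4² + 1.0²) ≈ 1.1.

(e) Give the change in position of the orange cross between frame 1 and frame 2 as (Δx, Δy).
(-0.4, 0.8)

The orange cross was at (6.9, 6.7) in frame 1 and (6.5, 7.5) in frame 2.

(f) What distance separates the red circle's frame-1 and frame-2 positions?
3.2

The red circle moved from (8.1, 1.4) to (5.5, 3.2), a distance of √(2.6² + 1.8²) ≈ 3.2.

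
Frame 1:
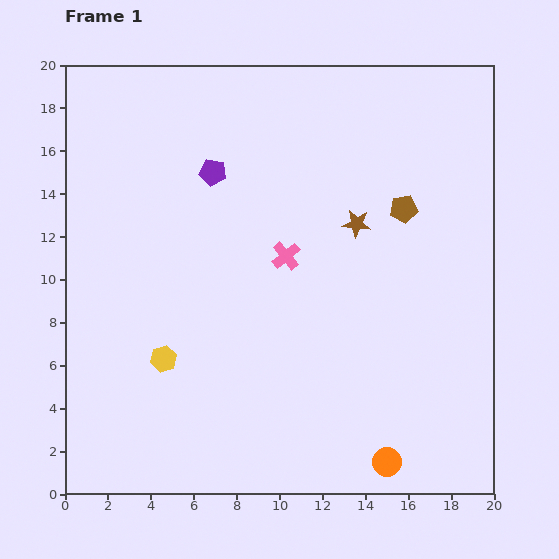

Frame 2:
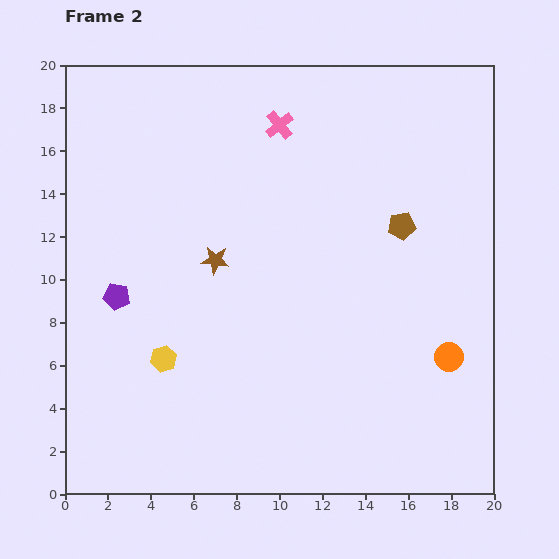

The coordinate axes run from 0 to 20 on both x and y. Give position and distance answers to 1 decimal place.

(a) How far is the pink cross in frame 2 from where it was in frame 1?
6.1

The pink cross moved from (10.3, 11.1) to (10.0, 17.2), a distance of √(0.3² + 6.1²) ≈ 6.1.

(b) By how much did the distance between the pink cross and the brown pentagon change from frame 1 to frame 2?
+1.5

Distance in frame 1: 5.9. Distance in frame 2: 7.4.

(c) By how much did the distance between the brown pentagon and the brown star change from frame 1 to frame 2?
+6.5

Distance in frame 1: 2.3. Distance in frame 2: 8.8.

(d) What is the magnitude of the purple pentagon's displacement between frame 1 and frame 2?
7.3

The purple pentagon moved from (6.9, 15.0) to (2.4, 9.2), a distance of √(4.5² + 5.8²) ≈ 7.3.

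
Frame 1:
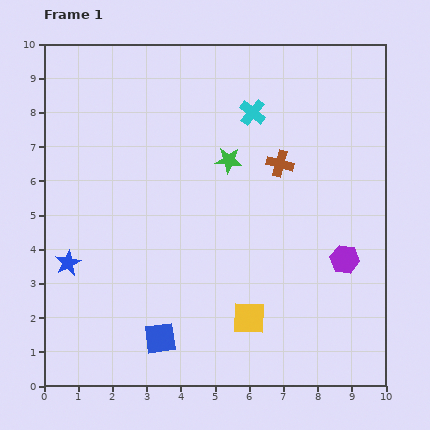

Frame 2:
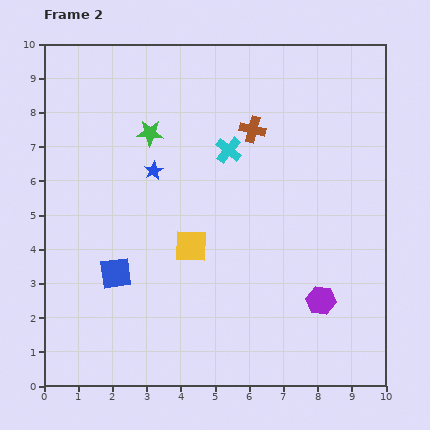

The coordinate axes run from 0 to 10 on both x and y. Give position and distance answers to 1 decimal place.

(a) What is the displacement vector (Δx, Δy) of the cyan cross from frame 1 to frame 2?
(-0.7, -1.1)

The cyan cross was at (6.1, 8.0) in frame 1 and (5.4, 6.9) in frame 2.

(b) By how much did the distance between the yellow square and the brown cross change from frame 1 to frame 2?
-0.8

Distance in frame 1: 4.6. Distance in frame 2: 3.8.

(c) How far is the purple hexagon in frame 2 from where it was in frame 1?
1.4

The purple hexagon moved from (8.8, 3.7) to (8.1, 2.5), a distance of √(0.7² + 1.2²) ≈ 1.4.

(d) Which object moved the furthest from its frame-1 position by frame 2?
the blue star

(moved 3.7; next 2.7)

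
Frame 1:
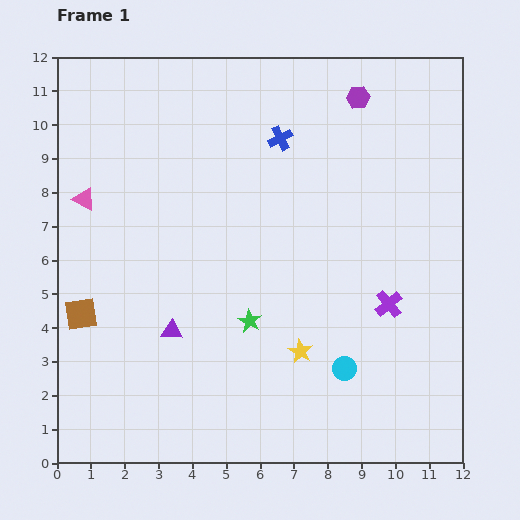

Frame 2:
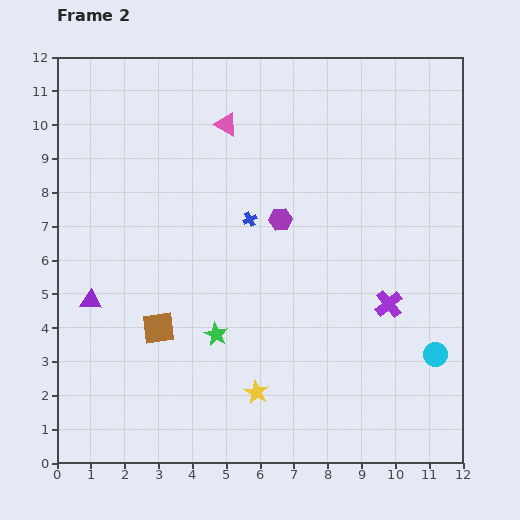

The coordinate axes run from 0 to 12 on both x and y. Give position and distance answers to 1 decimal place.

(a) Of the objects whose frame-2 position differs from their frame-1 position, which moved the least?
the green star

(moved 1.1)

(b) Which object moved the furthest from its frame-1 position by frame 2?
the pink triangle

(moved 4.7; next 4.3)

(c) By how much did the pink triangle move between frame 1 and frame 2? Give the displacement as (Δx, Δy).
(4.2, 2.2)

The pink triangle was at (0.8, 7.8) in frame 1 and (5.0, 10.0) in frame 2.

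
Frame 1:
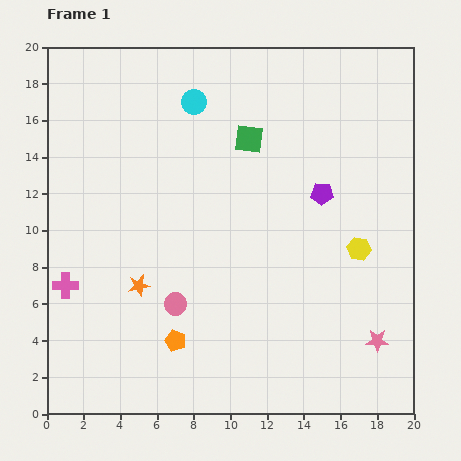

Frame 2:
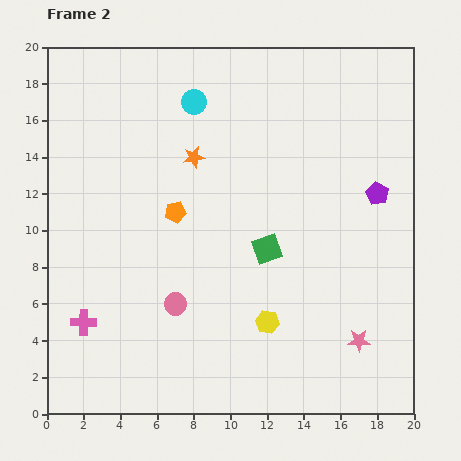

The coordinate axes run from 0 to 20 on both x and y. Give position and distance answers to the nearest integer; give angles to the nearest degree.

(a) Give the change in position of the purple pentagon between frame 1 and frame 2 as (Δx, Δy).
(3, 0)

The purple pentagon was at (15, 12) in frame 1 and (18, 12) in frame 2.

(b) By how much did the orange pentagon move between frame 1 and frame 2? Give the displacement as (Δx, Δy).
(0, 7)

The orange pentagon was at (7, 4) in frame 1 and (7, 11) in frame 2.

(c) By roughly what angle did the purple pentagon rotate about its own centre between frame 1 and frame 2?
28° clockwise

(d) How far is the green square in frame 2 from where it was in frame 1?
6

The green square moved from (11, 15) to (12, 9), a distance of √(1² + 6²) ≈ 6.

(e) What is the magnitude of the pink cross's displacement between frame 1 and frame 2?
2

The pink cross moved from (1, 7) to (2, 5), a distance of √(1² + 2²) ≈ 2.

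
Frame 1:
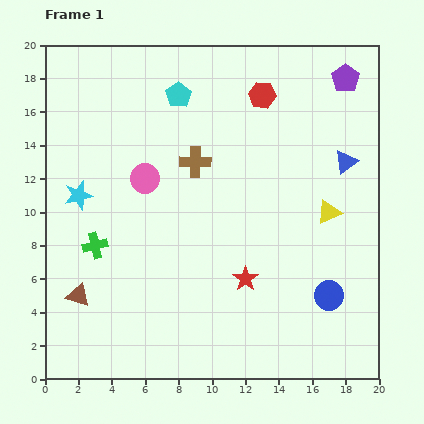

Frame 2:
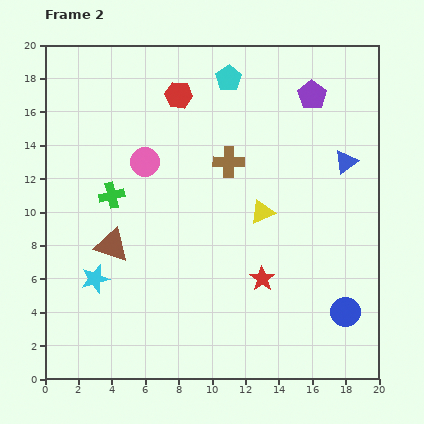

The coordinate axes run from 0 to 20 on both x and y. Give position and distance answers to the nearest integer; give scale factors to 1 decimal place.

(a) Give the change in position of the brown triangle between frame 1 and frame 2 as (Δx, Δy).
(2, 3)

The brown triangle was at (2, 5) in frame 1 and (4, 8) in frame 2.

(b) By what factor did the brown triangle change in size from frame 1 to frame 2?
1.4×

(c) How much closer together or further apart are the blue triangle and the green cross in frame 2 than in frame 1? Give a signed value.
-2

Distance in frame 1: 16. Distance in frame 2: 14.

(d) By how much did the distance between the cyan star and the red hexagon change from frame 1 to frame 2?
-1

Distance in frame 1: 13. Distance in frame 2: 12.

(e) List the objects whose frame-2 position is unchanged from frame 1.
the blue triangle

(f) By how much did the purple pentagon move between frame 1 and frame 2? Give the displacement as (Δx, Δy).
(-2, -1)

The purple pentagon was at (18, 18) in frame 1 and (16, 17) in frame 2.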